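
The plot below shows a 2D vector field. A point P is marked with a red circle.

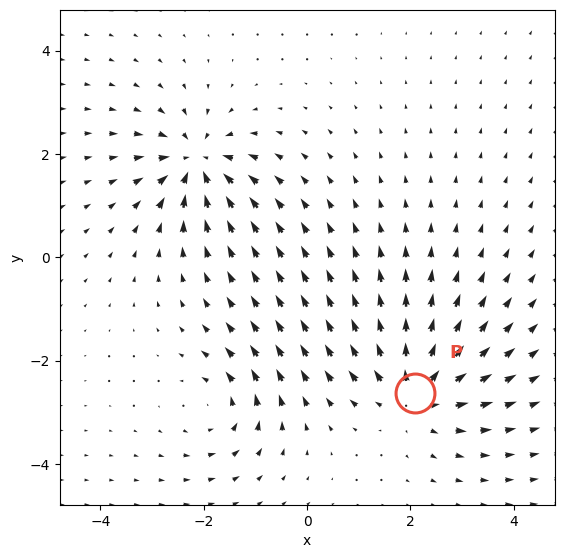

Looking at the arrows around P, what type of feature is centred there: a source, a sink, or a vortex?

source

At P (2.1, -2.6) the arrows spread outward. Divergence about +5, curl ≈0 — positive divergence with near-zero curl is a source.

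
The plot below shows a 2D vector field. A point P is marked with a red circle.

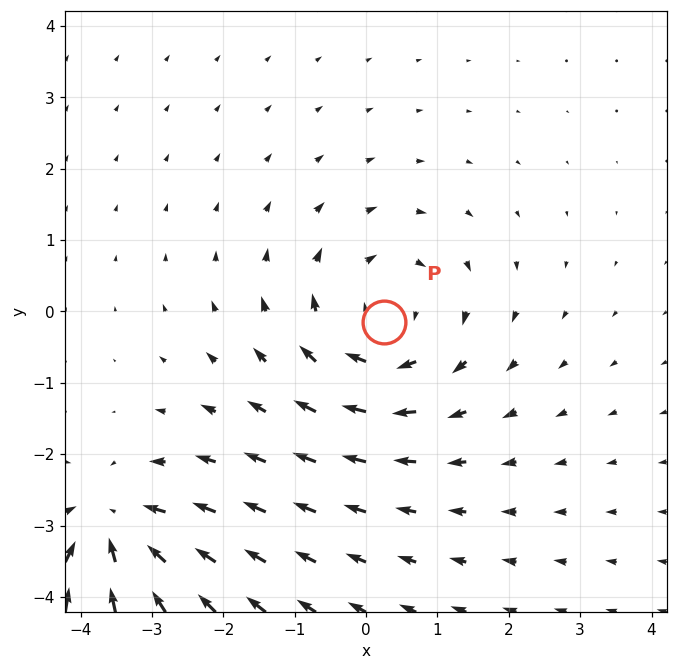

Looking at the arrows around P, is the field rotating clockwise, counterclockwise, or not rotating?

clockwise

Near P at (0.3, -0.1) the arrows circulate clockwise. The curl (z-component) there is about -3; negative curl means clockwise rotation.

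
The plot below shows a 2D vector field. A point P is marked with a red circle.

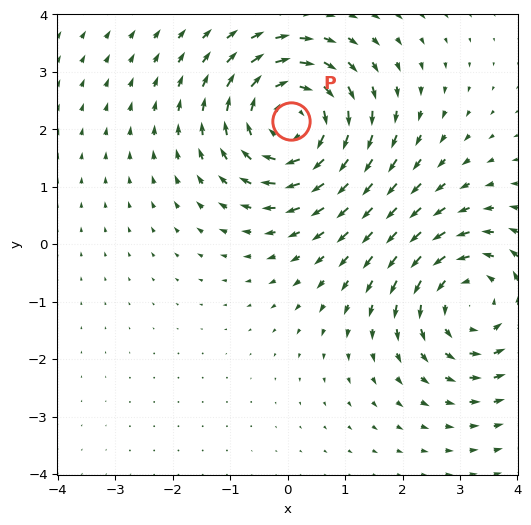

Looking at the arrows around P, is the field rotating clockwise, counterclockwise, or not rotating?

clockwise

Near P at (0.1, 2.1) the arrows circulate clockwise. The curl (z-component) there is about -4; negative curl means clockwise rotation.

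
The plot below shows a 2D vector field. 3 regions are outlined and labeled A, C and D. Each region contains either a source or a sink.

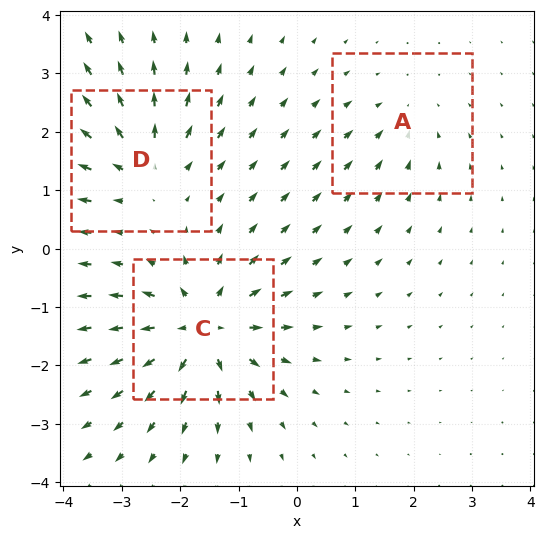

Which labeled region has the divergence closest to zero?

Divergence at each region's feature centre — A: about -2, C: about +6, D: about +4. Region A is closest to zero.

A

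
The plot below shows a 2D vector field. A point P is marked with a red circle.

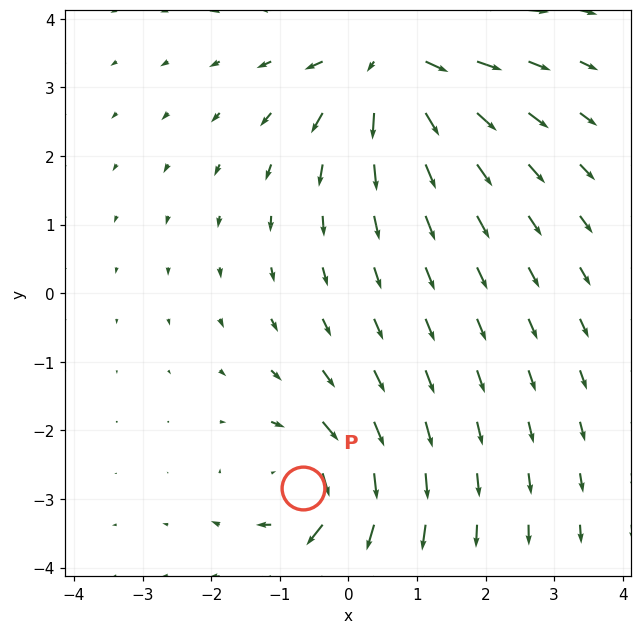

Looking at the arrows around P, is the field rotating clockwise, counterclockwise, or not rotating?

clockwise

Near P at (-0.7, -2.8) the arrows circulate clockwise. The curl (z-component) there is about -4; negative curl means clockwise rotation.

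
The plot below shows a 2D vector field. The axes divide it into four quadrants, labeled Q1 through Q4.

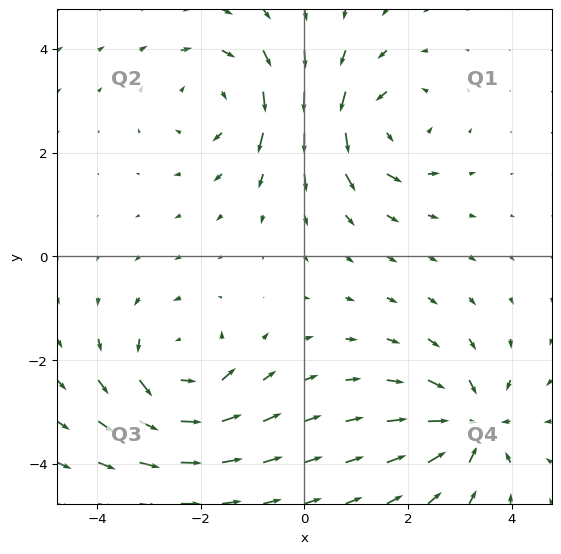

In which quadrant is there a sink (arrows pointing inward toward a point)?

Q4

The sink sits at approximately (3.2, -3.2), which lies in quadrant Q4. The divergence there is about -4, negative as expected for a sink.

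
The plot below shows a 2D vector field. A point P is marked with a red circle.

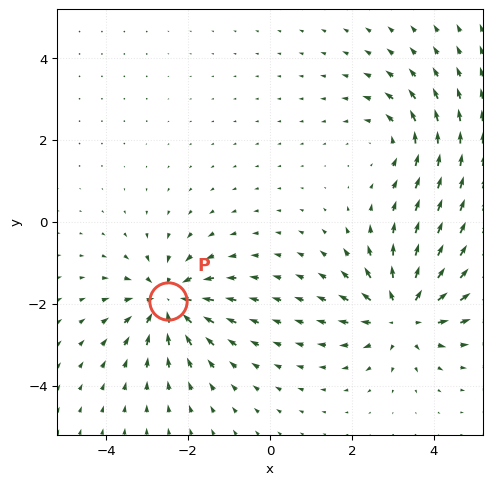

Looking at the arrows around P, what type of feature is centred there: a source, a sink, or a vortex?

At P (-2.5, -1.9) the arrows converge inward. Divergence about -4, curl ≈0 — negative divergence with near-zero curl is a sink.

sink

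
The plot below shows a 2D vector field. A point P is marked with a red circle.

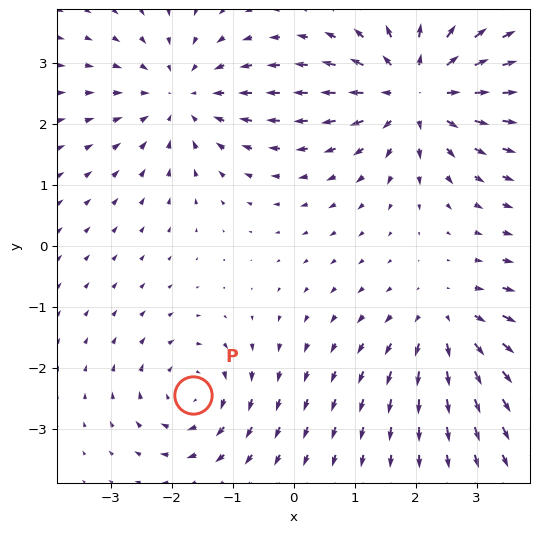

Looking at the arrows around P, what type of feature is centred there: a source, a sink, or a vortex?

vortex

At P (-1.7, -2.4) the arrows circulate clockwise. Divergence ≈0, curl about -3 — near-zero divergence with nonzero curl is a vortex.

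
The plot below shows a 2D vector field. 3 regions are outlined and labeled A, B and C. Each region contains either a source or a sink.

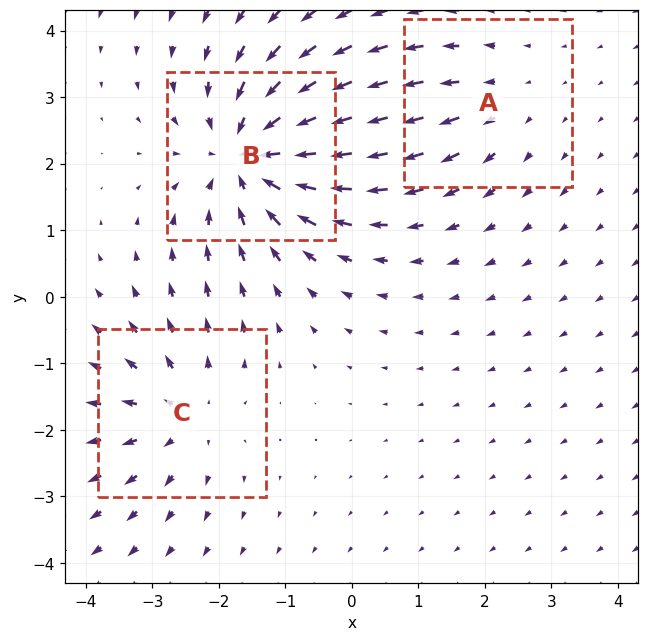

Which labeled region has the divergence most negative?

B

Divergence at each region's feature centre — A: about +2, B: about -5, C: about +3. Region B is most negative.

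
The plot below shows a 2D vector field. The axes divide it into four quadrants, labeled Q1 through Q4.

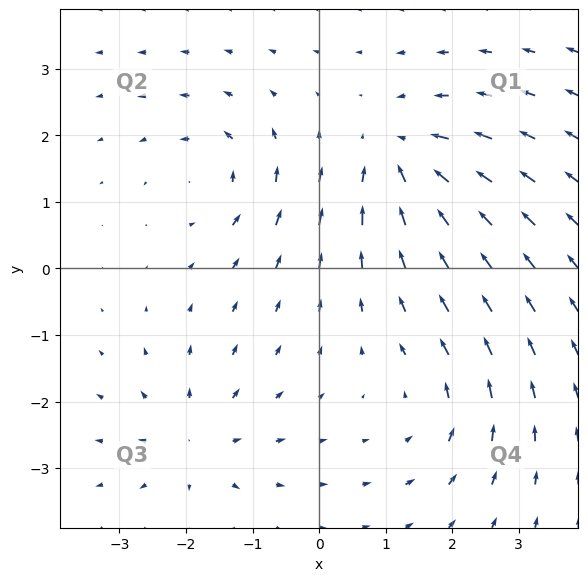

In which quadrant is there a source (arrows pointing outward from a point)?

Q3

The source sits at approximately (-1.9, -2.6), which lies in quadrant Q3. The divergence there is about +4, positive as expected for a source.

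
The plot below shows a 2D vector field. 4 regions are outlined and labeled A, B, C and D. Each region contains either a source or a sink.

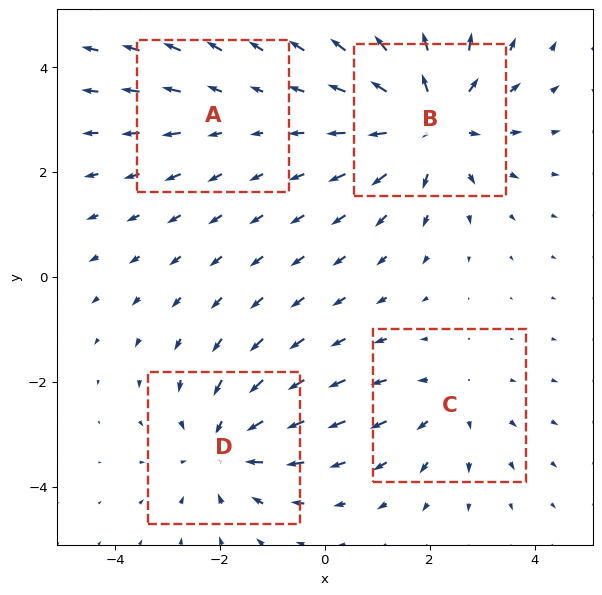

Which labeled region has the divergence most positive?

B

Divergence at each region's feature centre — A: about +2, B: about +6, C: about +3, D: about -4. Region B is most positive.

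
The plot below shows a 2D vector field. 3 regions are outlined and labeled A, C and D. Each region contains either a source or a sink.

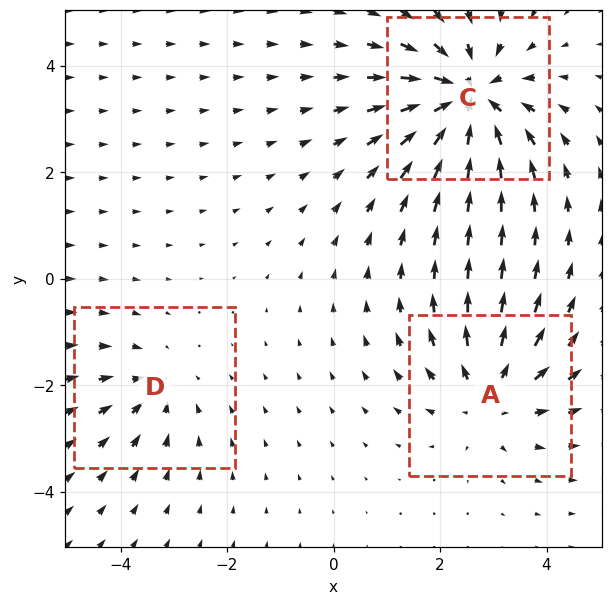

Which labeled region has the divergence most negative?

Divergence at each region's feature centre — A: about +3, C: about -5, D: about -2. Region C is most negative.

C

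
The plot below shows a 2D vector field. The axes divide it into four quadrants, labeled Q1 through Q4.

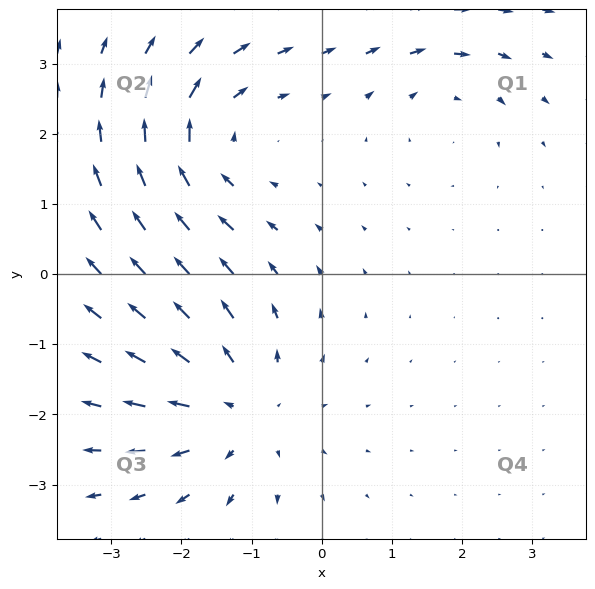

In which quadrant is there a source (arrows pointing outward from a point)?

Q3

The source sits at approximately (-1.2, -1.9), which lies in quadrant Q3. The divergence there is about +3, positive as expected for a source.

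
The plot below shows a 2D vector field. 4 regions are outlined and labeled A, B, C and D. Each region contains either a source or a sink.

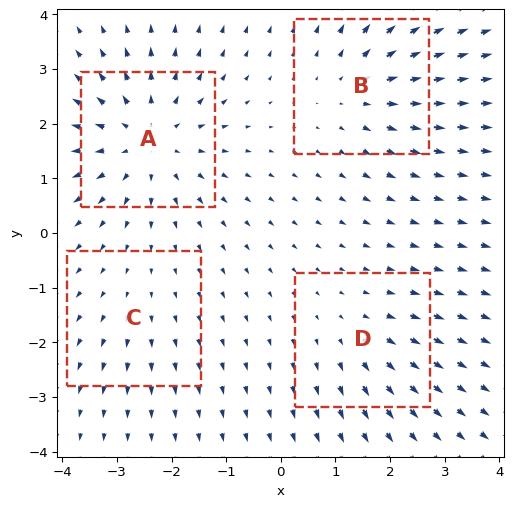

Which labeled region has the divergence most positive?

Divergence at each region's feature centre — A: about +6, B: about +4, C: about +2, D: about +3. Region A is most positive.

A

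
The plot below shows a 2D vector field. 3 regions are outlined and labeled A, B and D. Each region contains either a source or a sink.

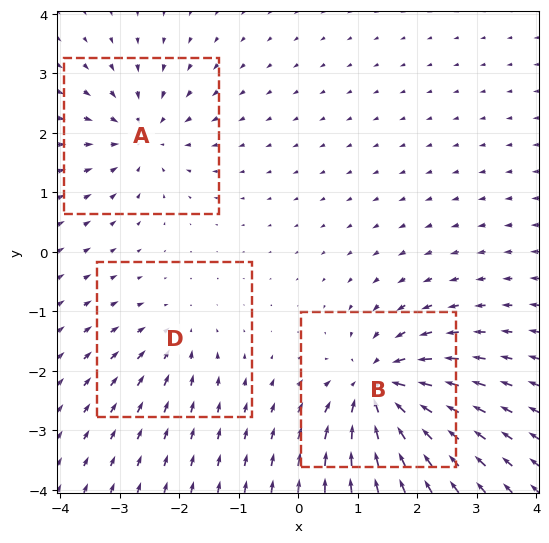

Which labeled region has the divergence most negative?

B

Divergence at each region's feature centre — A: about -4, B: about -6, D: about -3. Region B is most negative.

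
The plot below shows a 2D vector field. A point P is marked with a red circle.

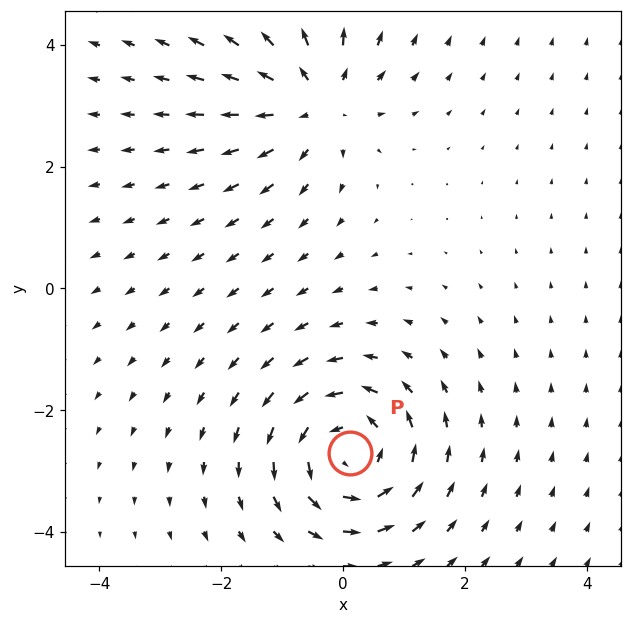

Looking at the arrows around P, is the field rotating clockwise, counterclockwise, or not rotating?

counterclockwise

Near P at (0.1, -2.7) the arrows circulate counterclockwise. The curl (z-component) there is about +4; positive curl means counterclockwise rotation.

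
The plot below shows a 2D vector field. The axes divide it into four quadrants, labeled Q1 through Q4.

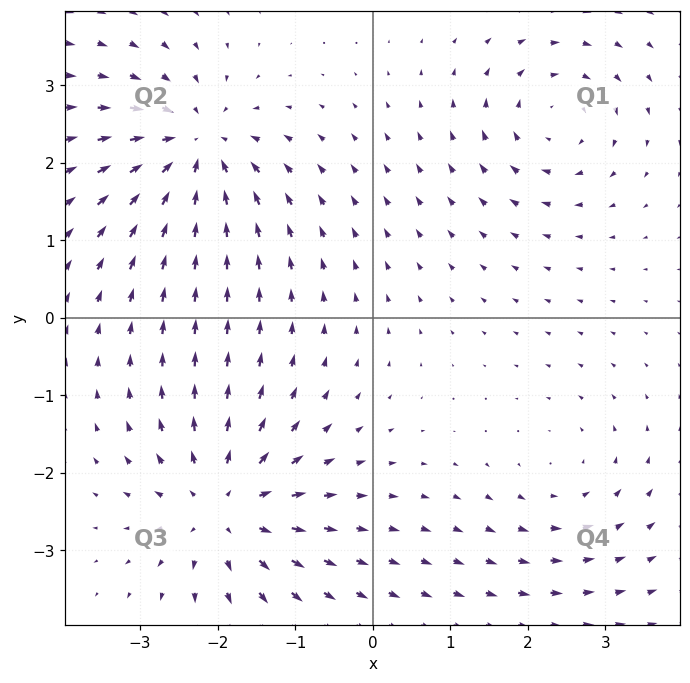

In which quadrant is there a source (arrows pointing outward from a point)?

The source sits at approximately (-1.9, -2.4), which lies in quadrant Q3. The divergence there is about +5, positive as expected for a source.

Q3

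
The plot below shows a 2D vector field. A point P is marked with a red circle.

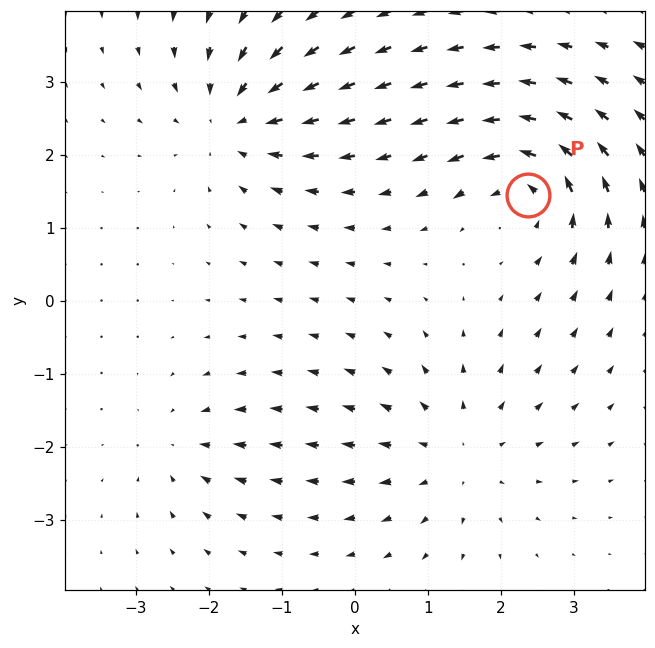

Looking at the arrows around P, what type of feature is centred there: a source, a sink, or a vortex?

At P (2.4, 1.4) the arrows circulate counterclockwise. Divergence ≈0, curl about +6 — near-zero divergence with nonzero curl is a vortex.

vortex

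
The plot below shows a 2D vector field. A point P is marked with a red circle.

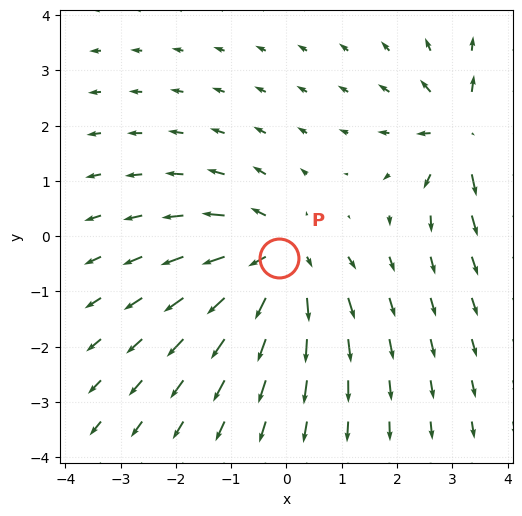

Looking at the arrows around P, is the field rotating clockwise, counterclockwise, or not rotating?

not rotating

Near P at (-0.1, -0.4) the arrows show no circulation. The curl there is ≈0.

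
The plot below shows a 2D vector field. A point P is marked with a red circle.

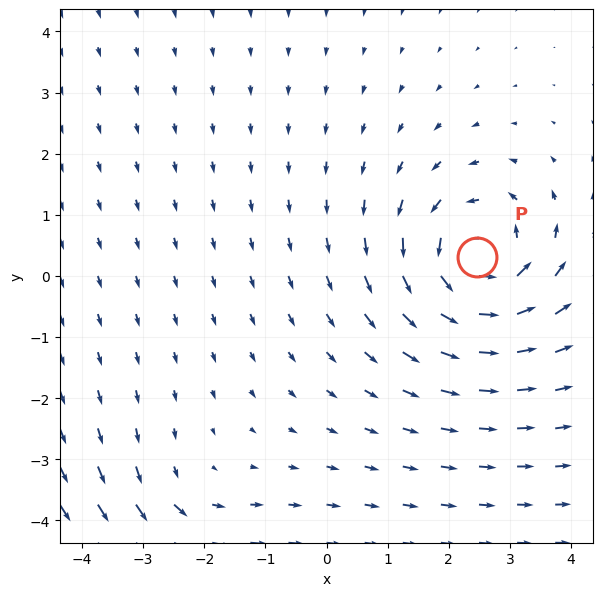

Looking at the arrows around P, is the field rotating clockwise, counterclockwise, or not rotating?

Near P at (2.5, 0.3) the arrows circulate counterclockwise. The curl (z-component) there is about +5; positive curl means counterclockwise rotation.

counterclockwise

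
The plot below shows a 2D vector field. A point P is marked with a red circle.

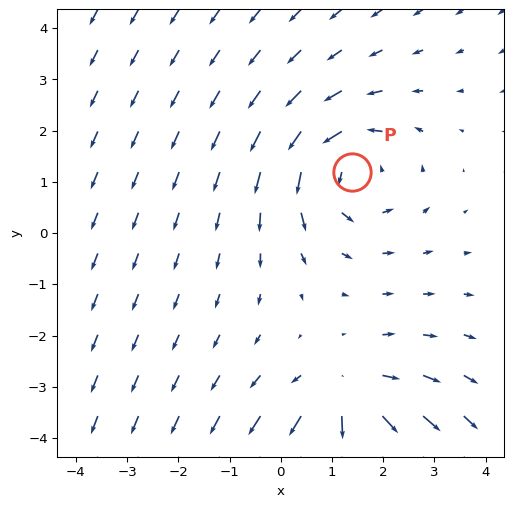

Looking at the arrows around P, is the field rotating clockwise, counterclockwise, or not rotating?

Near P at (1.4, 1.2) the arrows circulate counterclockwise. The curl (z-component) there is about +3; positive curl means counterclockwise rotation.

counterclockwise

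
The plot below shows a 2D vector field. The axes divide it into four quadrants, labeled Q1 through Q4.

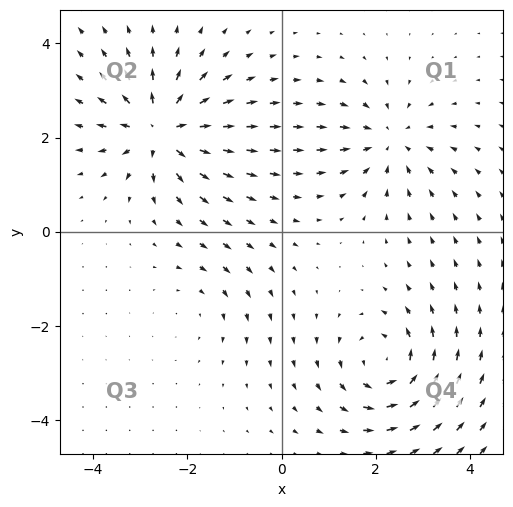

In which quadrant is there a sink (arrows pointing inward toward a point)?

The sink sits at approximately (2.3, 1.9), which lies in quadrant Q1. The divergence there is about -4, negative as expected for a sink.

Q1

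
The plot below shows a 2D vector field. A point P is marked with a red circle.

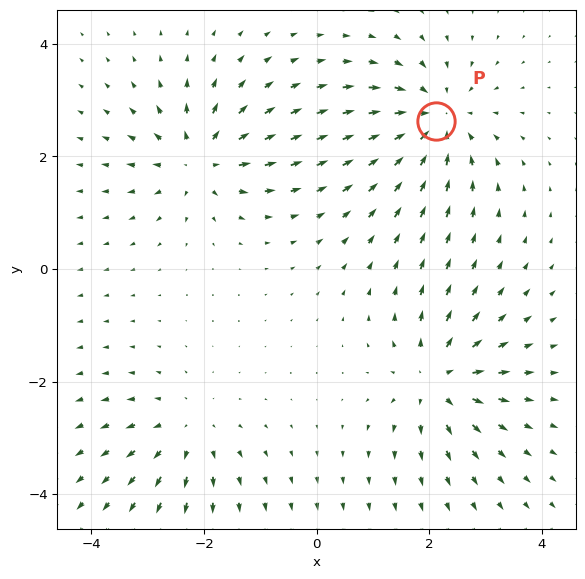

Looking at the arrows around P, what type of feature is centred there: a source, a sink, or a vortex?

sink

At P (2.1, 2.6) the arrows converge inward. Divergence about -5, curl ≈0 — negative divergence with near-zero curl is a sink.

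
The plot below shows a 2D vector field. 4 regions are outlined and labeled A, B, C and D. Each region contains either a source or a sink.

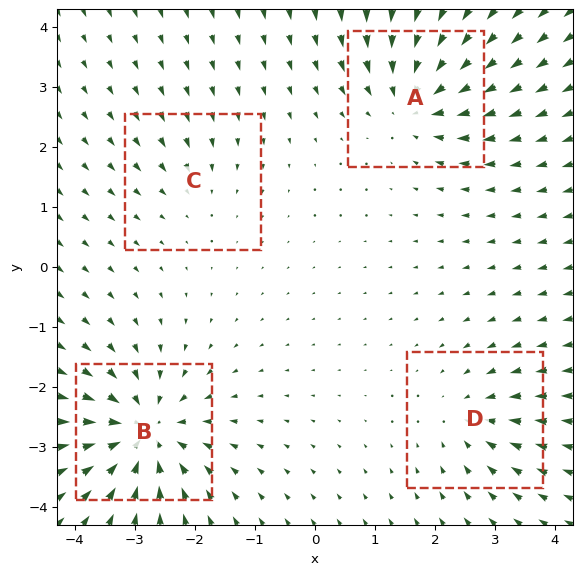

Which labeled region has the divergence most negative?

B

Divergence at each region's feature centre — A: about -6, B: about -8, C: about -2, D: about -4. Region B is most negative.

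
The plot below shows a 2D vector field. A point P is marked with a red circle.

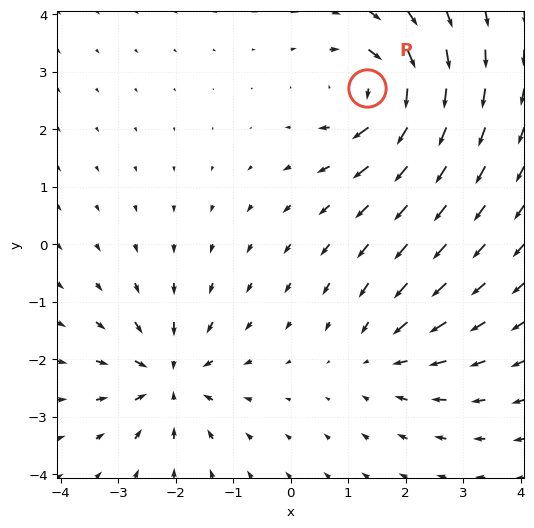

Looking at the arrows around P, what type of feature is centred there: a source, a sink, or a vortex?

At P (1.3, 2.7) the arrows circulate clockwise. Divergence ≈0, curl about -6 — near-zero divergence with nonzero curl is a vortex.

vortex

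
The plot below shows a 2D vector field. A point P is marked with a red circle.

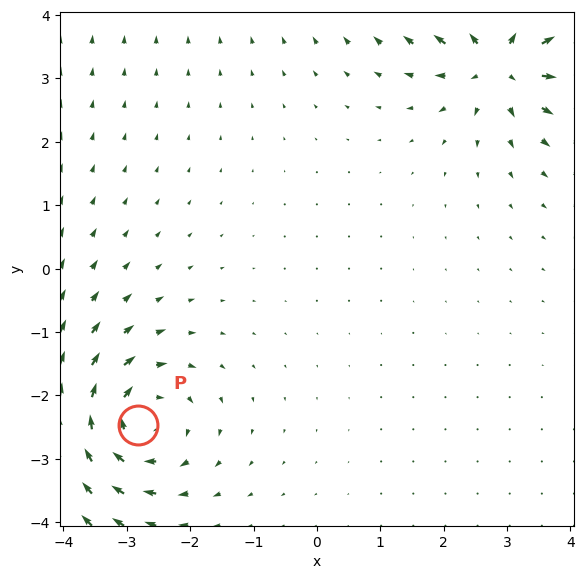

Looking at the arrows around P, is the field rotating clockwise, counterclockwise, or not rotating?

Near P at (-2.8, -2.5) the arrows circulate clockwise. The curl (z-component) there is about -3; negative curl means clockwise rotation.

clockwise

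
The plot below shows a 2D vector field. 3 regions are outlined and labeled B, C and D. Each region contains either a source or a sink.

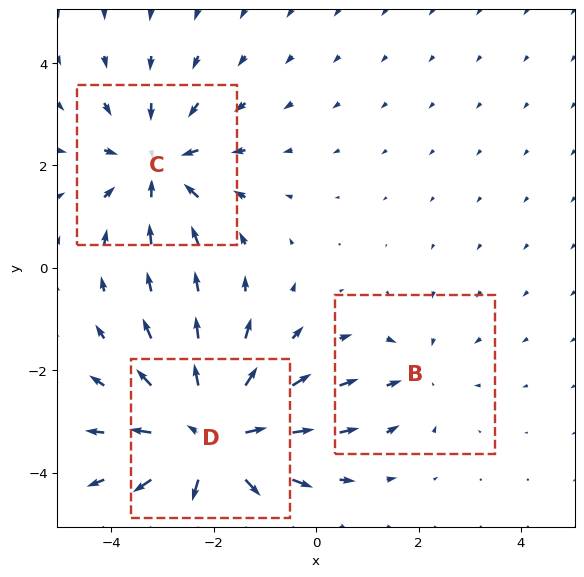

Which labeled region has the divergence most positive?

D

Divergence at each region's feature centre — B: about -2, C: about -3, D: about +5. Region D is most positive.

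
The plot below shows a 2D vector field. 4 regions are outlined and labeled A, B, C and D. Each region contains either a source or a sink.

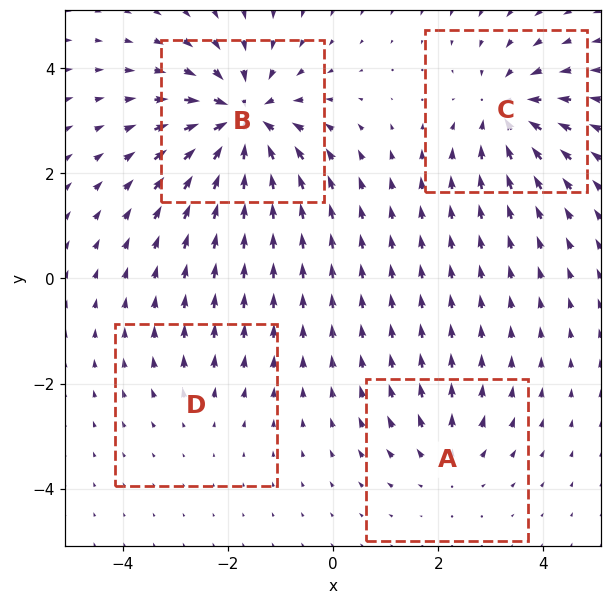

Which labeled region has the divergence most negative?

Divergence at each region's feature centre — A: about +3, B: about -8, C: about -5, D: about +2. Region B is most negative.

B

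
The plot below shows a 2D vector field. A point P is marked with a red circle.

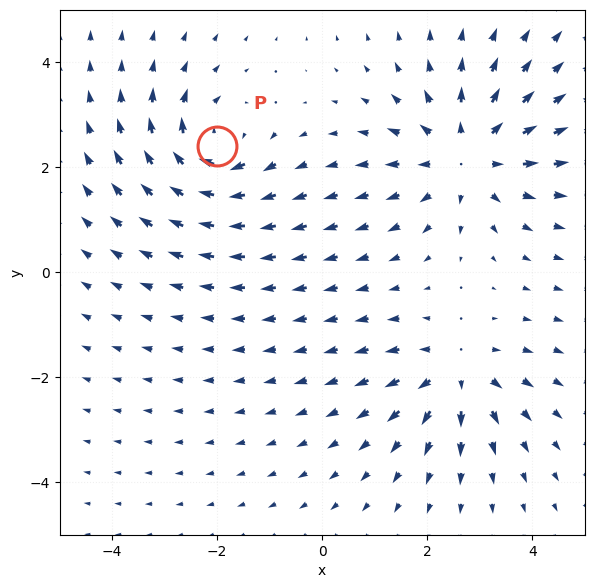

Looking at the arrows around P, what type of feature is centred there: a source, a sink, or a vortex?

vortex

At P (-2.0, 2.4) the arrows circulate clockwise. Divergence ≈0, curl about -5 — near-zero divergence with nonzero curl is a vortex.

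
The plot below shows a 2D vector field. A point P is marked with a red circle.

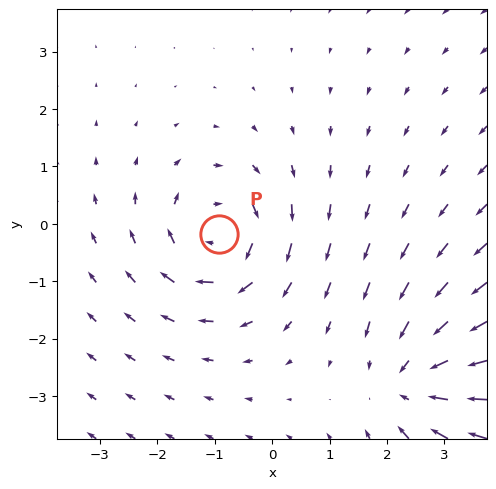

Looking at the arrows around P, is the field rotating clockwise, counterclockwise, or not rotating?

Near P at (-0.9, -0.2) the arrows circulate clockwise. The curl (z-component) there is about -5; negative curl means clockwise rotation.

clockwise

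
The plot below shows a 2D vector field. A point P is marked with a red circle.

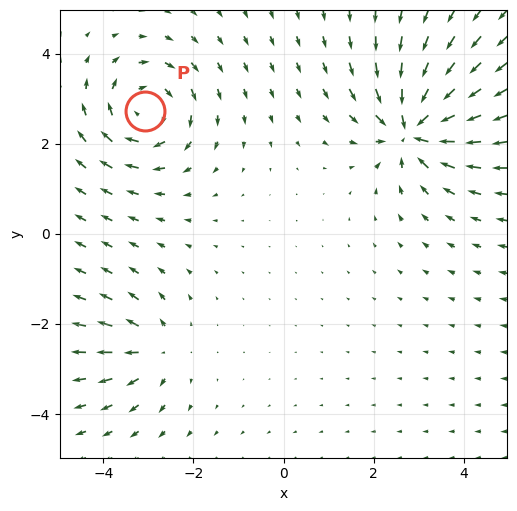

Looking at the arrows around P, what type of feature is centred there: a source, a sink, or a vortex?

vortex

At P (-3.1, 2.7) the arrows circulate clockwise. Divergence ≈0, curl about -5 — near-zero divergence with nonzero curl is a vortex.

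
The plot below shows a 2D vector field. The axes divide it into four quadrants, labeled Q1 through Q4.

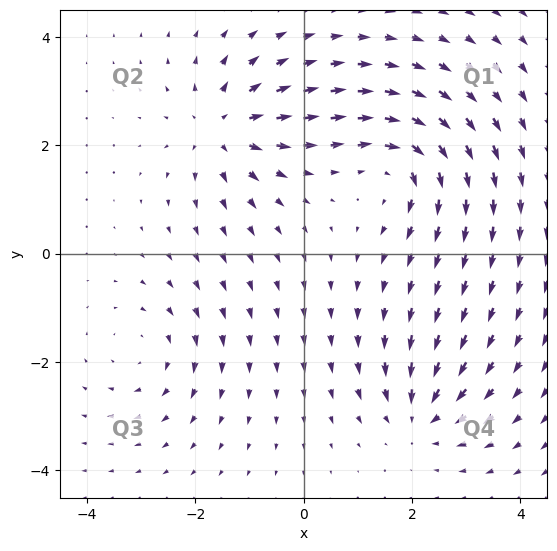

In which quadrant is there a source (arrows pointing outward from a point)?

The source sits at approximately (-1.5, 2.3), which lies in quadrant Q2. The divergence there is about +6, positive as expected for a source.

Q2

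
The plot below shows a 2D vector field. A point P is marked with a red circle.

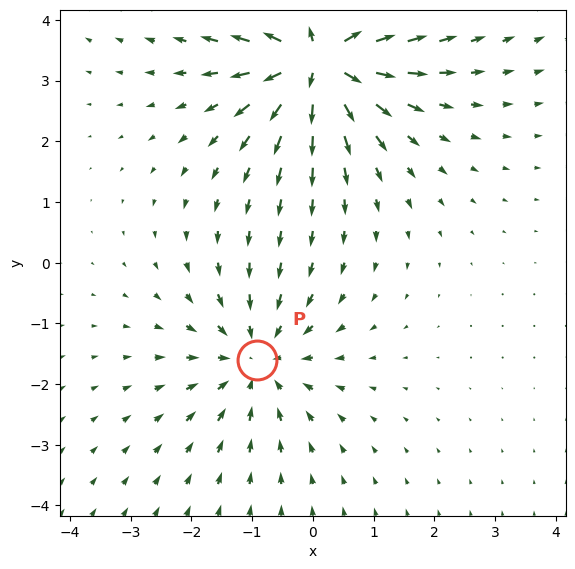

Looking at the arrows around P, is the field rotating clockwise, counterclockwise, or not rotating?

Near P at (-0.9, -1.6) the arrows show no circulation. The curl there is ≈0.

not rotating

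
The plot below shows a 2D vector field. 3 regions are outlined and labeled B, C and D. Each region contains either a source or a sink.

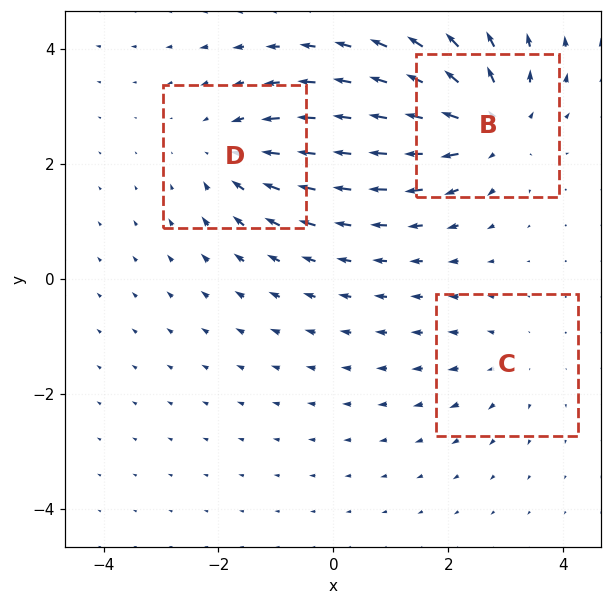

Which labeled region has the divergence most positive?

B

Divergence at each region's feature centre — B: about +5, C: about +2, D: about -3. Region B is most positive.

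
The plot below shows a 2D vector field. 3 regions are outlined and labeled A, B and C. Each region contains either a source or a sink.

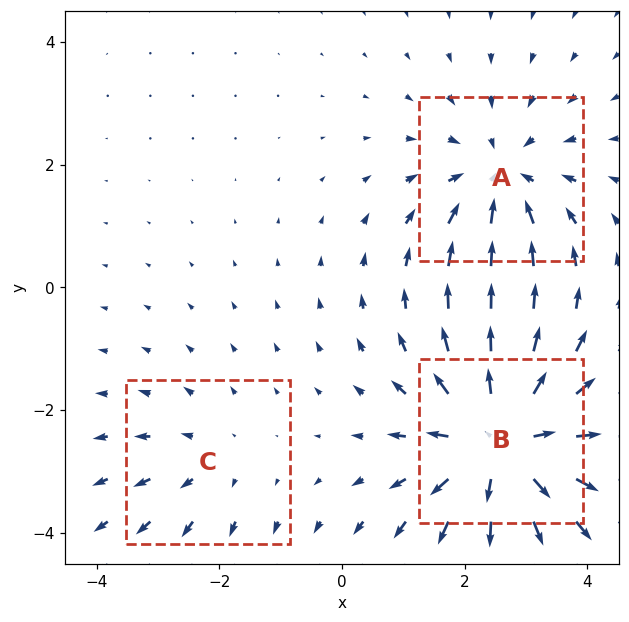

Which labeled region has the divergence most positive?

B

Divergence at each region's feature centre — A: about -3, B: about +4, C: about +2. Region B is most positive.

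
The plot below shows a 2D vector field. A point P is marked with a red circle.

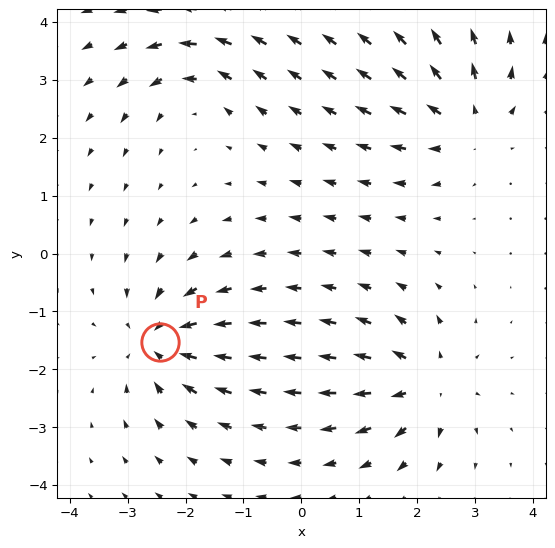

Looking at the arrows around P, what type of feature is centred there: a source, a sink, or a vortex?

sink

At P (-2.4, -1.5) the arrows converge inward. Divergence about -5, curl ≈0 — negative divergence with near-zero curl is a sink.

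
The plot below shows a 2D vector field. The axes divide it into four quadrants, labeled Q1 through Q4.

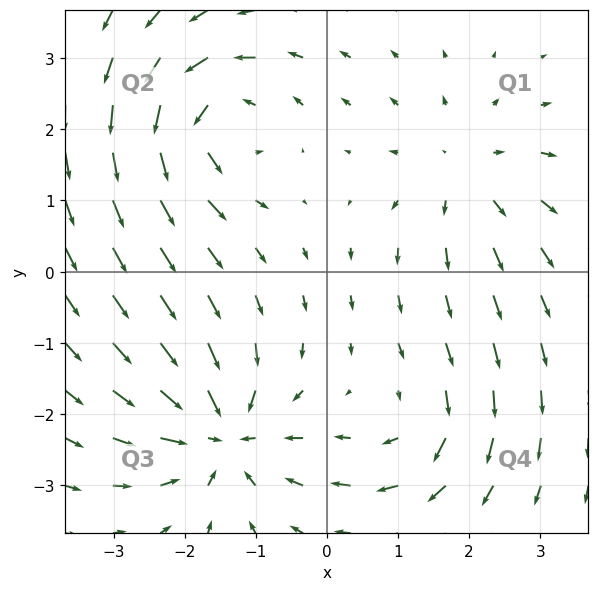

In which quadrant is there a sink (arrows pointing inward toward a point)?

The sink sits at approximately (-1.5, -2.3), which lies in quadrant Q3. The divergence there is about -6, negative as expected for a sink.

Q3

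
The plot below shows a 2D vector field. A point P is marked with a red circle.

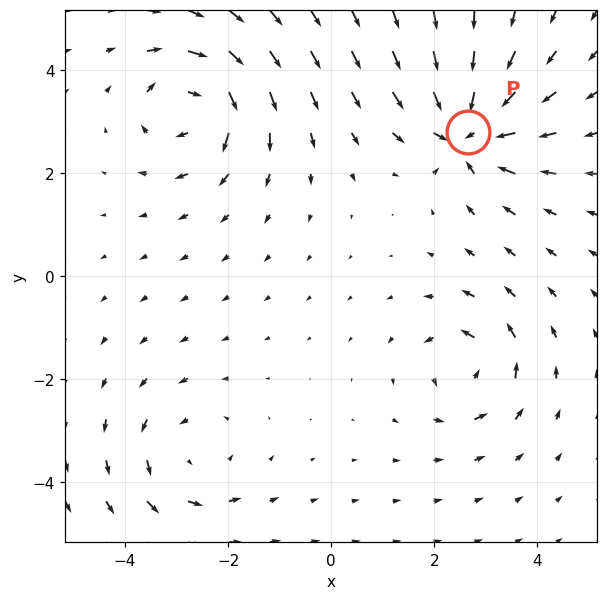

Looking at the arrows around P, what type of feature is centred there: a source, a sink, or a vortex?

sink

At P (2.7, 2.8) the arrows converge inward. Divergence about -7, curl ≈0 — negative divergence with near-zero curl is a sink.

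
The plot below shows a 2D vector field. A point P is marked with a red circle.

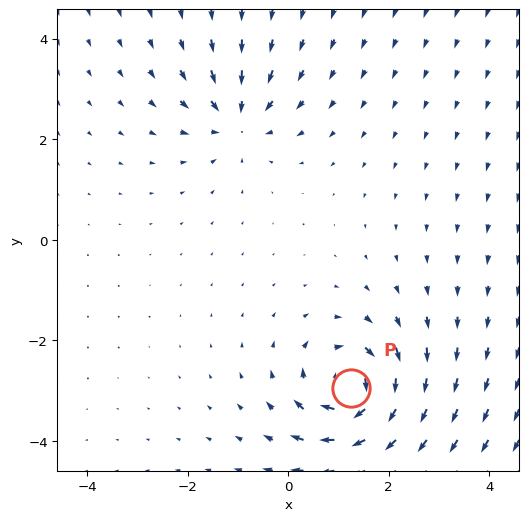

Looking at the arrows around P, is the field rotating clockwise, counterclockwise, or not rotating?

clockwise

Near P at (1.2, -2.9) the arrows circulate clockwise. The curl (z-component) there is about -6; negative curl means clockwise rotation.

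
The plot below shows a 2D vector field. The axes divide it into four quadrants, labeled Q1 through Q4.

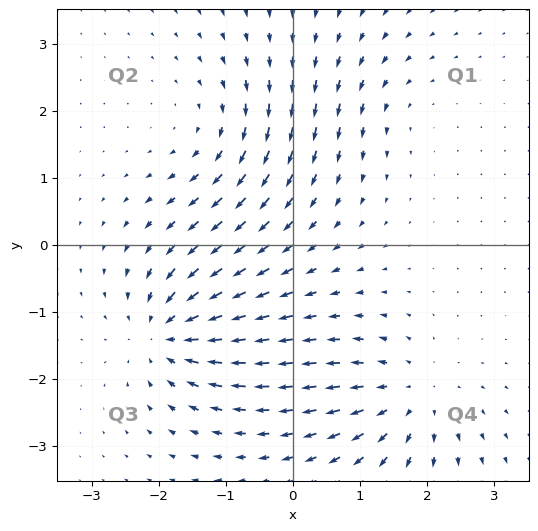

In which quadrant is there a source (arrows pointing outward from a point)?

The source sits at approximately (1.8, -2.3), which lies in quadrant Q4. The divergence there is about +5, positive as expected for a source.

Q4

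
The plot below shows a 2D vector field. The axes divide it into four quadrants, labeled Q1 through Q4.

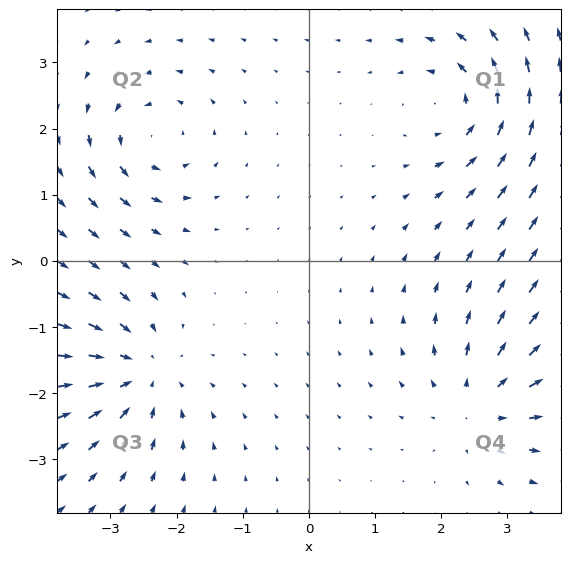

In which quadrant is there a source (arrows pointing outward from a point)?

The source sits at approximately (2.6, -2.1), which lies in quadrant Q4. The divergence there is about +5, positive as expected for a source.

Q4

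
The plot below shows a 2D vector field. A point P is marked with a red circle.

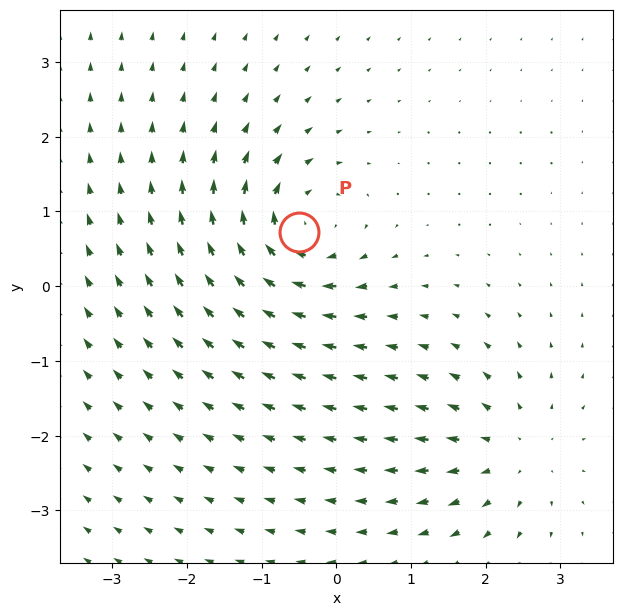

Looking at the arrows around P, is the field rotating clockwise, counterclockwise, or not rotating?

clockwise

Near P at (-0.5, 0.7) the arrows circulate clockwise. The curl (z-component) there is about -7; negative curl means clockwise rotation.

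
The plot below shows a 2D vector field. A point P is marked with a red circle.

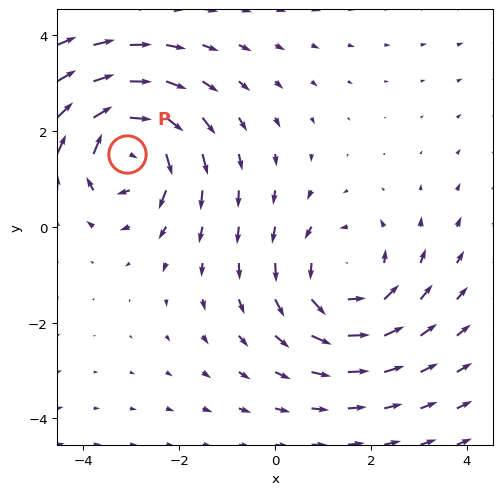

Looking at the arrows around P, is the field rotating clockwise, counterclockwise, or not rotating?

clockwise

Near P at (-3.1, 1.5) the arrows circulate clockwise. The curl (z-component) there is about -3; negative curl means clockwise rotation.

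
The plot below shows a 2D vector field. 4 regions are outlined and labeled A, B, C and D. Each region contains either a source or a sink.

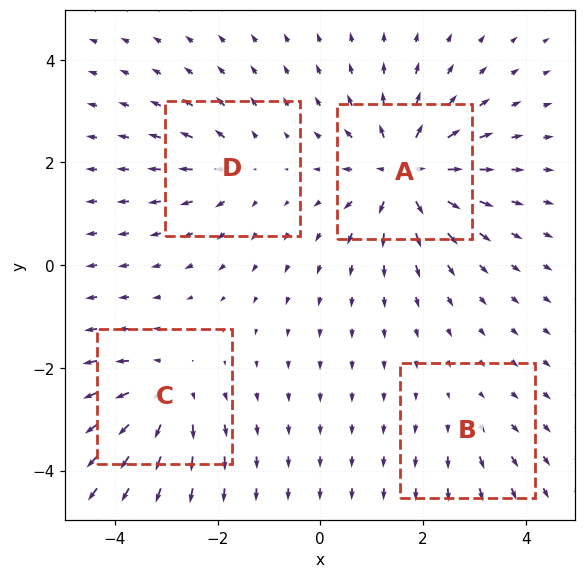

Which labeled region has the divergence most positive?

Divergence at each region's feature centre — A: about +9, B: about +2, C: about +6, D: about +4. Region A is most positive.

A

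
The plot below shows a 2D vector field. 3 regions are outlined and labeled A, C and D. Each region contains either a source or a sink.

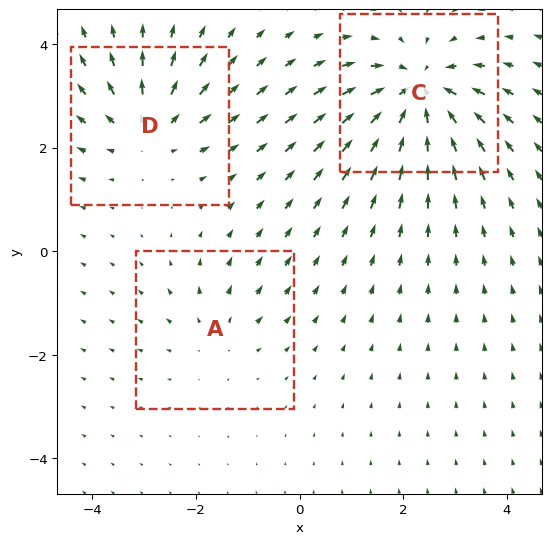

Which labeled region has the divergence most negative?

Divergence at each region's feature centre — A: about +2, C: about -5, D: about +4. Region C is most negative.

C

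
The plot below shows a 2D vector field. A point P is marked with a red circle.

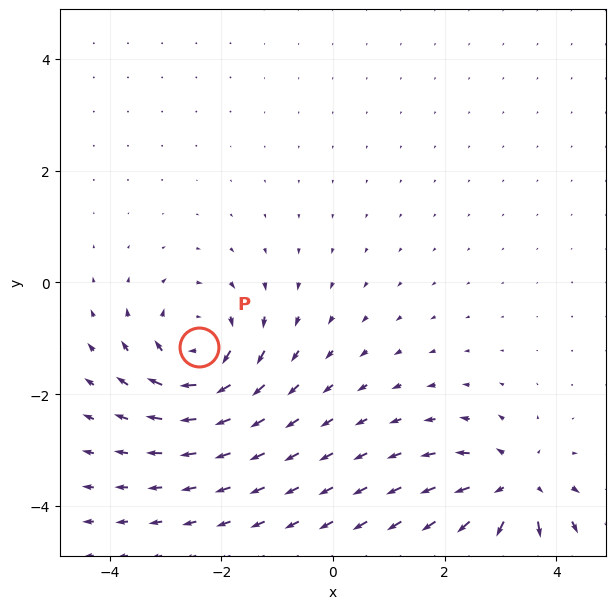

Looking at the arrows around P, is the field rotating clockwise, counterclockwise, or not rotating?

clockwise

Near P at (-2.4, -1.2) the arrows circulate clockwise. The curl (z-component) there is about -6; negative curl means clockwise rotation.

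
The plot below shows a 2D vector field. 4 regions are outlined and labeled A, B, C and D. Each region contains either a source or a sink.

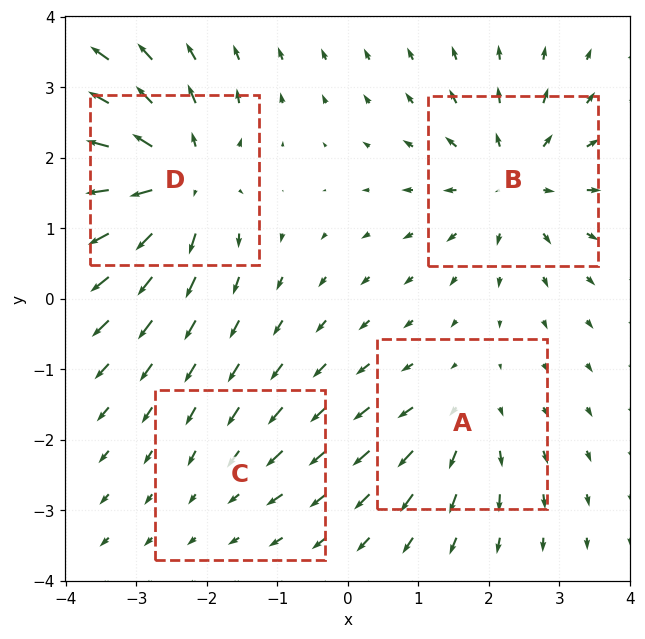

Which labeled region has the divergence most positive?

D

Divergence at each region's feature centre — A: about +4, B: about +6, C: about -2, D: about +8. Region D is most positive.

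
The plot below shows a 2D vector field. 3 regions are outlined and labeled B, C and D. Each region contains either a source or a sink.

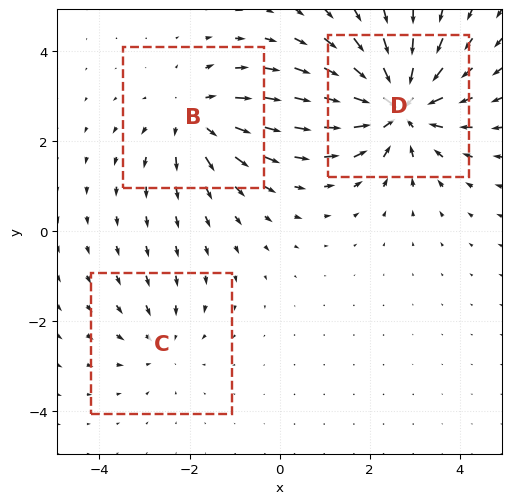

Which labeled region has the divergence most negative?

Divergence at each region's feature centre — B: about +3, C: about -2, D: about -5. Region D is most negative.

D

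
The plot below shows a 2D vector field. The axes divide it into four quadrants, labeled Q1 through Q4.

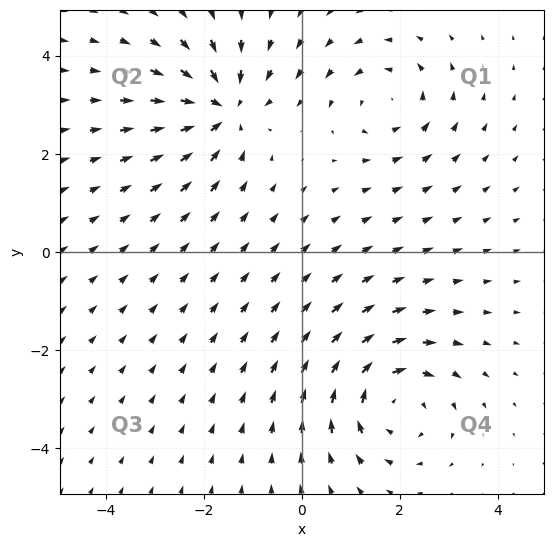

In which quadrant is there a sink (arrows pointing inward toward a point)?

Q2

The sink sits at approximately (-1.6, 2.9), which lies in quadrant Q2. The divergence there is about -6, negative as expected for a sink.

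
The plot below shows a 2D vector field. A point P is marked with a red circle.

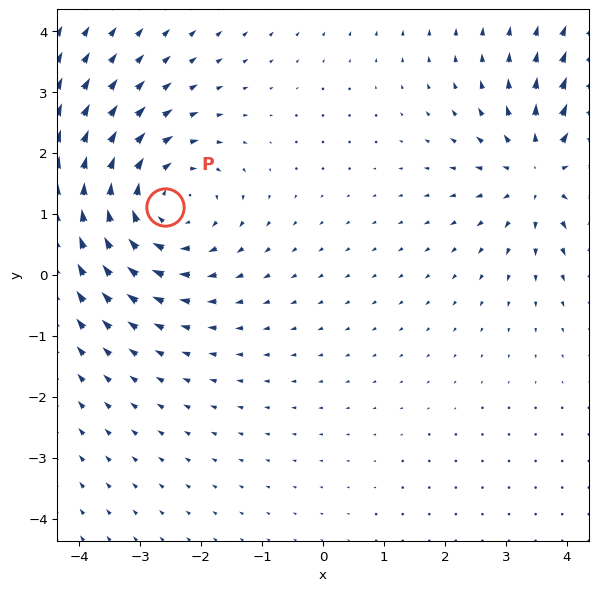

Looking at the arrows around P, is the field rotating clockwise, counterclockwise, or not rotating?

Near P at (-2.6, 1.1) the arrows circulate clockwise. The curl (z-component) there is about -3; negative curl means clockwise rotation.

clockwise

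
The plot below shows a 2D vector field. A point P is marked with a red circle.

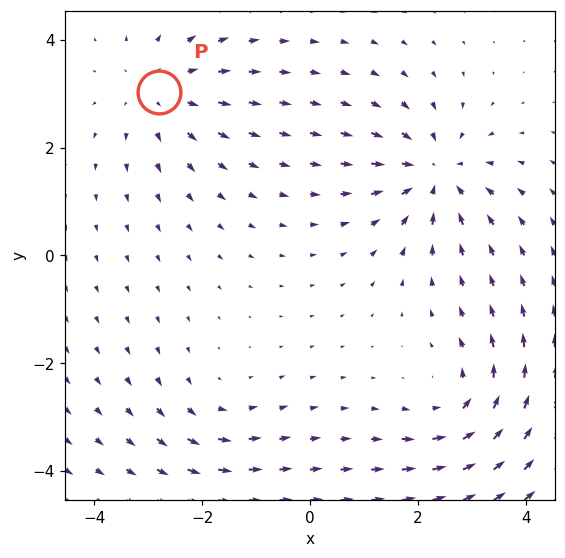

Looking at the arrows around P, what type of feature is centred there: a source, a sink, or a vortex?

source

At P (-2.8, 3.0) the arrows spread outward. Divergence about +3, curl ≈0 — positive divergence with near-zero curl is a source.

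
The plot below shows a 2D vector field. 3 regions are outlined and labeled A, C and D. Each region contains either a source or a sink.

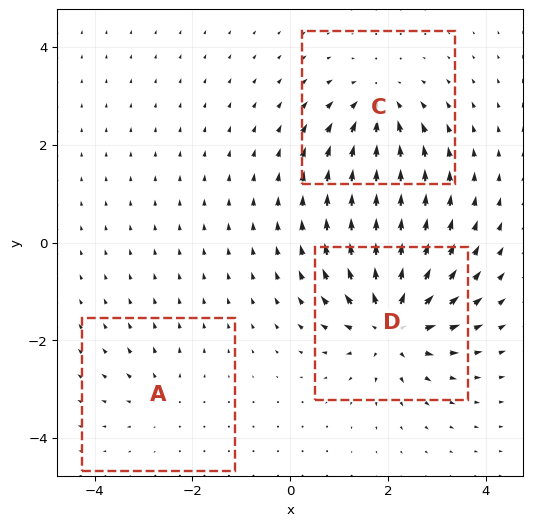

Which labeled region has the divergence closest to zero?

Divergence at each region's feature centre — A: about +2, C: about -4, D: about +6. Region A is closest to zero.

A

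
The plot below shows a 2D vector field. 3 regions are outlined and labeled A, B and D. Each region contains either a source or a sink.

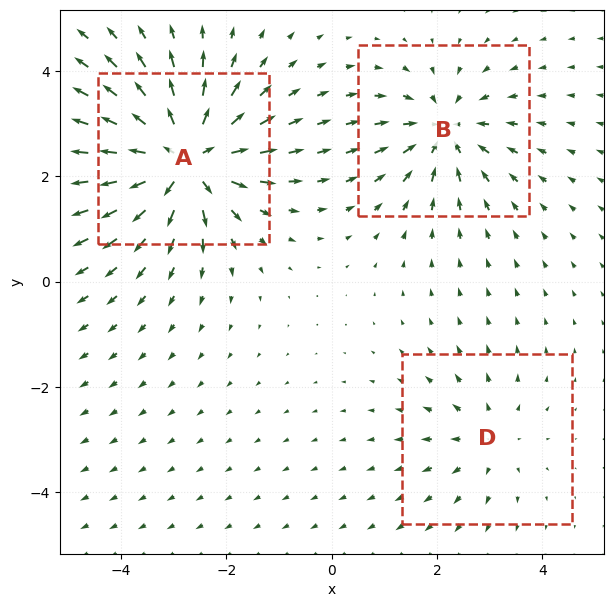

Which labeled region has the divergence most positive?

A

Divergence at each region's feature centre — A: about +6, B: about -4, D: about +2. Region A is most positive.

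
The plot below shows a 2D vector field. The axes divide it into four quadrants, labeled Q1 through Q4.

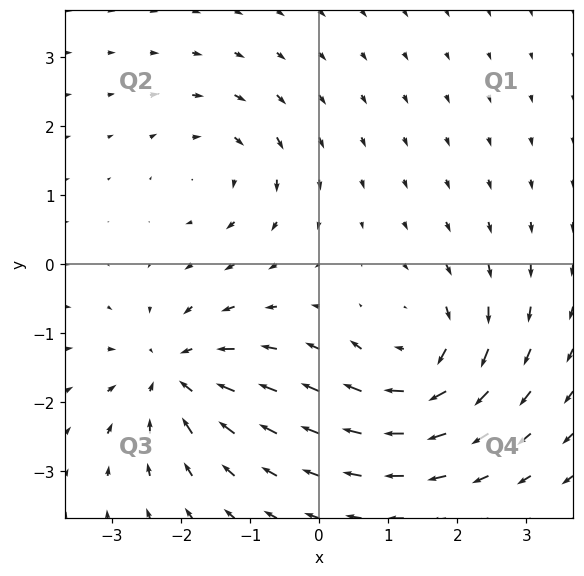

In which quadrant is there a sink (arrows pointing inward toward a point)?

Q3

The sink sits at approximately (-2.1, -1.6), which lies in quadrant Q3. The divergence there is about -6, negative as expected for a sink.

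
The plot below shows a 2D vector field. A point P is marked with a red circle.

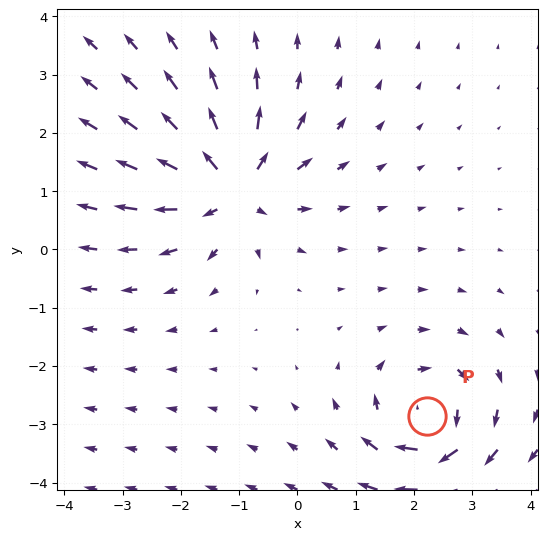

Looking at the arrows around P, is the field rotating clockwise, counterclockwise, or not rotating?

clockwise

Near P at (2.2, -2.9) the arrows circulate clockwise. The curl (z-component) there is about -5; negative curl means clockwise rotation.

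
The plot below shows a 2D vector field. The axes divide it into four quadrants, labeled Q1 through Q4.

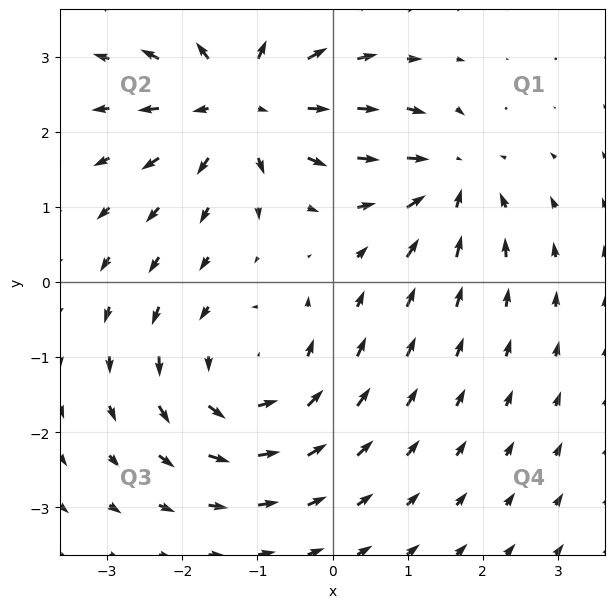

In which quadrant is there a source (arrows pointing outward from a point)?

Q2

The source sits at approximately (-1.2, 2.4), which lies in quadrant Q2. The divergence there is about +5, positive as expected for a source.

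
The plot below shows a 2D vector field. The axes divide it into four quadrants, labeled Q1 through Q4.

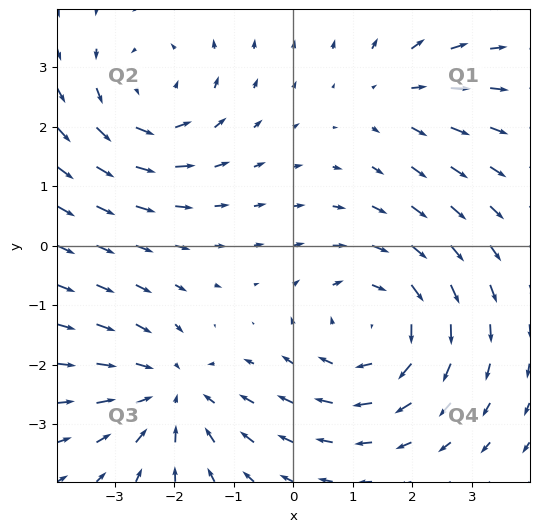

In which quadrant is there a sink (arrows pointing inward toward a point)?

Q3

The sink sits at approximately (-2.0, -2.5), which lies in quadrant Q3. The divergence there is about -3, negative as expected for a sink.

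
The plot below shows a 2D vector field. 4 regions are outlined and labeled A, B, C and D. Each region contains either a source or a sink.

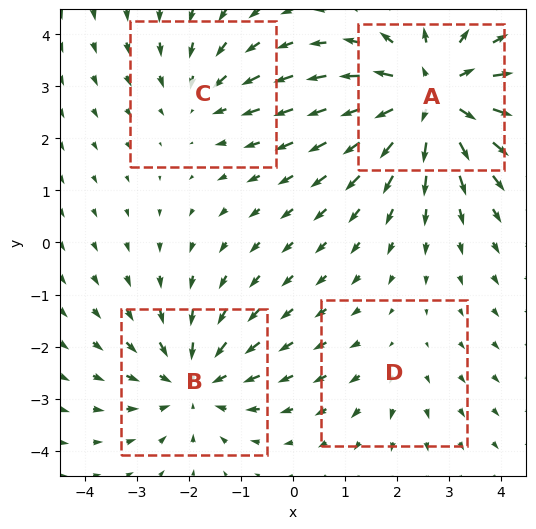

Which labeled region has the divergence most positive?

Divergence at each region's feature centre — A: about +7, B: about -4, C: about -3, D: about +2. Region A is most positive.

A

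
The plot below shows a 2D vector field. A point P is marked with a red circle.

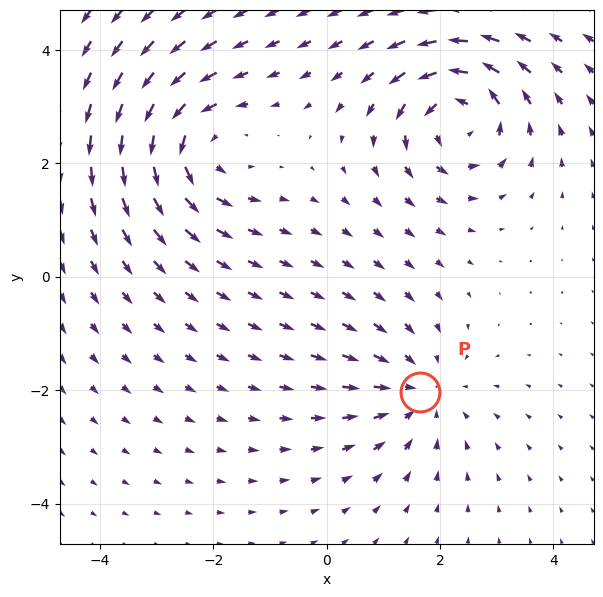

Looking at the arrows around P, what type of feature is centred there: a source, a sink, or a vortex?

sink

At P (1.7, -2.0) the arrows converge inward. Divergence about -3, curl ≈0 — negative divergence with near-zero curl is a sink.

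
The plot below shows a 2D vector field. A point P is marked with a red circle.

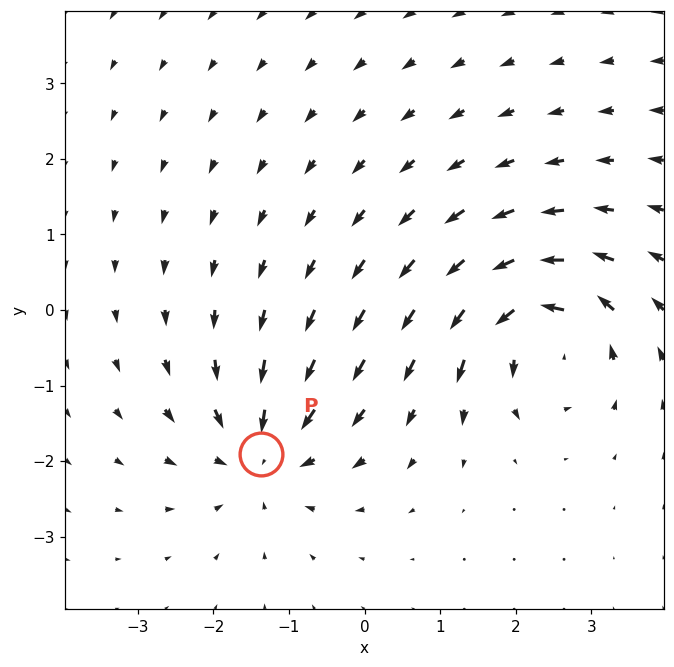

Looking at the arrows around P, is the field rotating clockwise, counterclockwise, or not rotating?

Near P at (-1.4, -1.9) the arrows show no circulation. The curl there is ≈0.

not rotating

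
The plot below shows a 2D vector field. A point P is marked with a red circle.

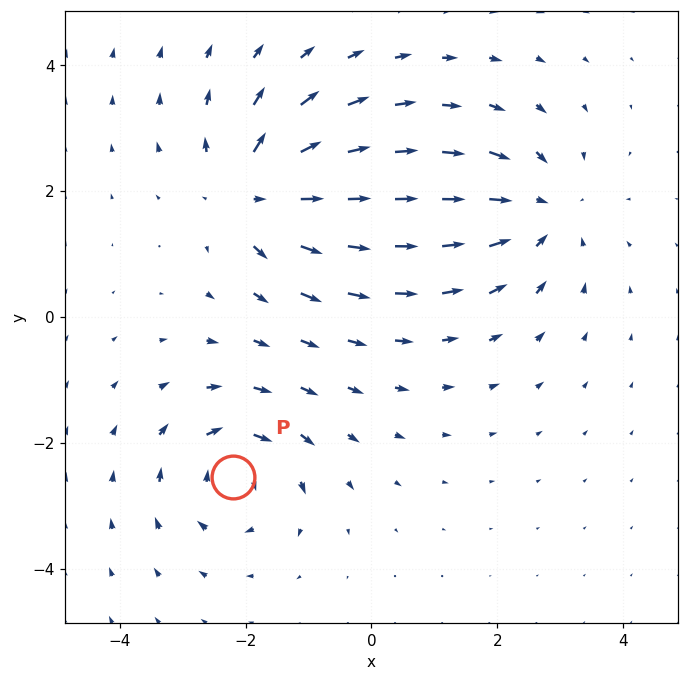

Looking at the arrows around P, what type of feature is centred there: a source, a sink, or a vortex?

At P (-2.2, -2.5) the arrows circulate clockwise. Divergence ≈0, curl about -4 — near-zero divergence with nonzero curl is a vortex.

vortex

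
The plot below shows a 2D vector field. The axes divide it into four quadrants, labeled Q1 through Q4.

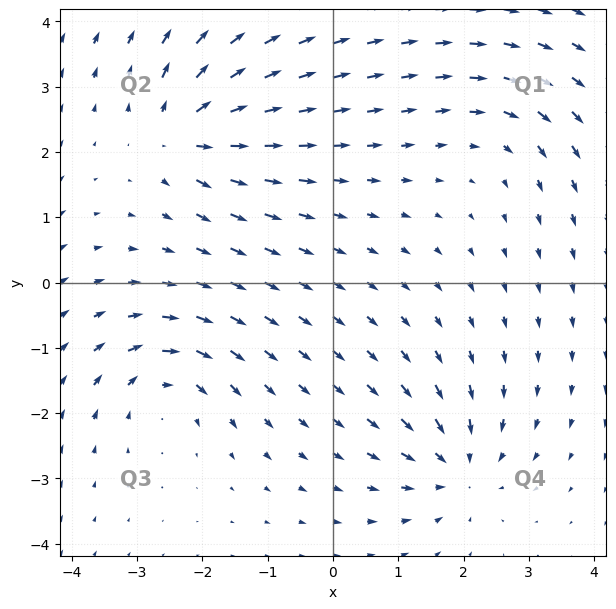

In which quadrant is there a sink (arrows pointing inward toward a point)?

Q4

The sink sits at approximately (1.9, -2.8), which lies in quadrant Q4. The divergence there is about -5, negative as expected for a sink.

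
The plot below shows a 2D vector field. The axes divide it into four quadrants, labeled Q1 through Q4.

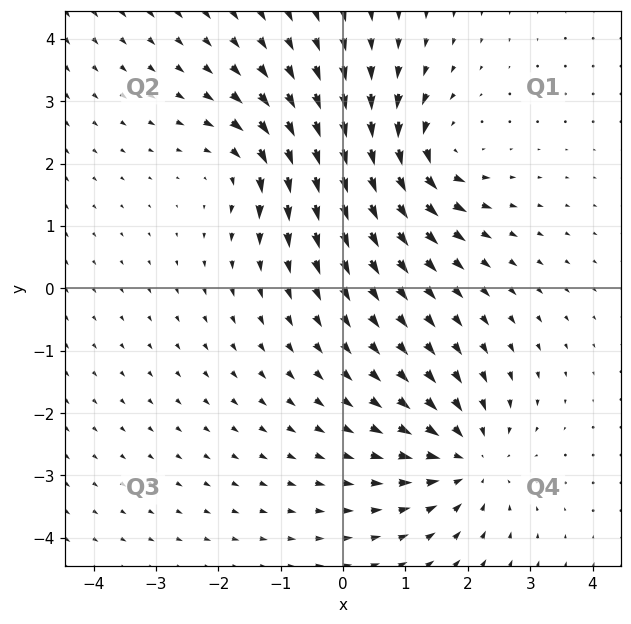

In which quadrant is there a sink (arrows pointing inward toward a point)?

The sink sits at approximately (2.0, -2.7), which lies in quadrant Q4. The divergence there is about -4, negative as expected for a sink.

Q4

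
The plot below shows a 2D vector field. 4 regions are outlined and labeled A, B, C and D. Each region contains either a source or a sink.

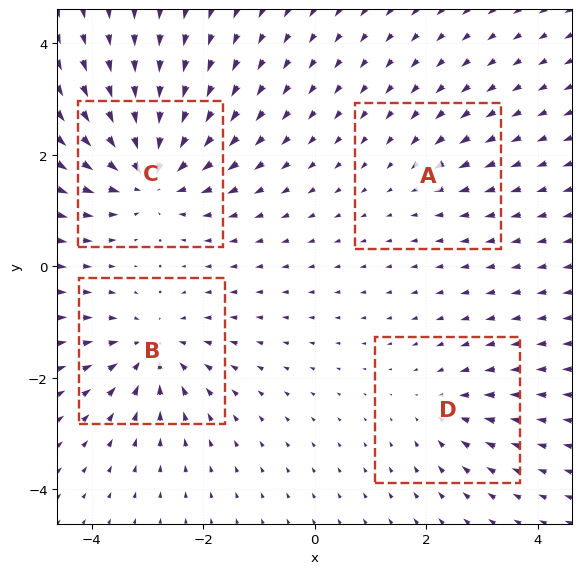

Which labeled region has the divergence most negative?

Divergence at each region's feature centre — A: about -2, B: about -6, C: about -8, D: about -3. Region C is most negative.

C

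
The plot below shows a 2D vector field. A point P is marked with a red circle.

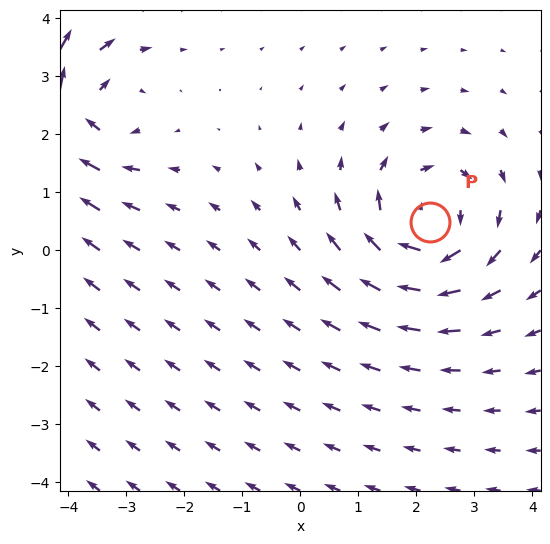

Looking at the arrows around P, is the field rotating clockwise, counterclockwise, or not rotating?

Near P at (2.2, 0.5) the arrows circulate clockwise. The curl (z-component) there is about -5; negative curl means clockwise rotation.

clockwise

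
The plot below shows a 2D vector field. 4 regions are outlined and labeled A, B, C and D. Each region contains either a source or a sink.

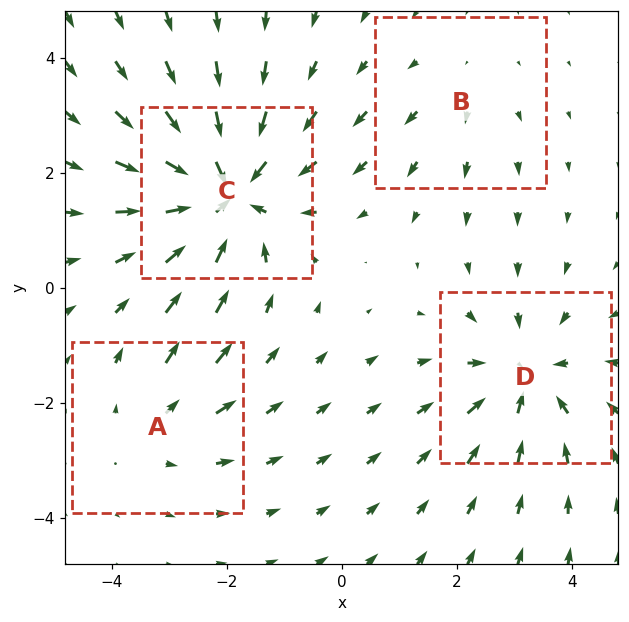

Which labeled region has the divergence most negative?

Divergence at each region's feature centre — A: about +3, B: about +2, C: about -7, D: about -5. Region C is most negative.

C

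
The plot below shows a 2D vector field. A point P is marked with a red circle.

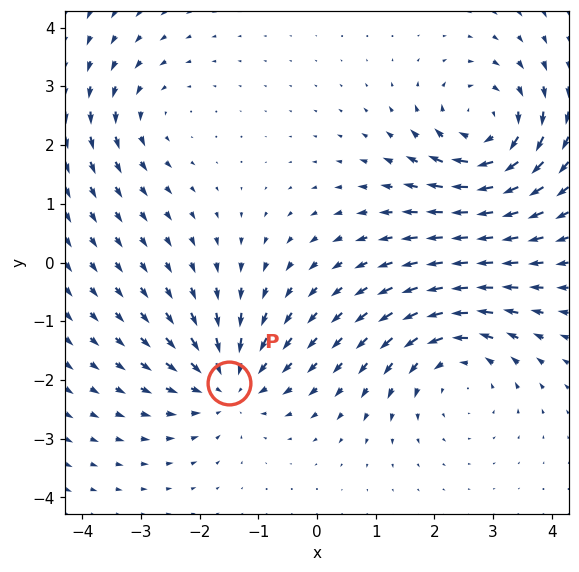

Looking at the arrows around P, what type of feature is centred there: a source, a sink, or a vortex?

sink

At P (-1.5, -2.0) the arrows converge inward. Divergence about -4, curl ≈0 — negative divergence with near-zero curl is a sink.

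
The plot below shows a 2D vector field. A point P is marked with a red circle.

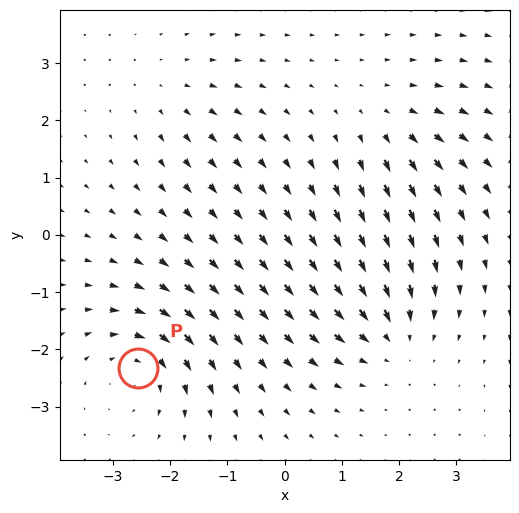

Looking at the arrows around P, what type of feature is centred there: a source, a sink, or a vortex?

vortex

At P (-2.6, -2.3) the arrows circulate clockwise. Divergence ≈0, curl about -5 — near-zero divergence with nonzero curl is a vortex.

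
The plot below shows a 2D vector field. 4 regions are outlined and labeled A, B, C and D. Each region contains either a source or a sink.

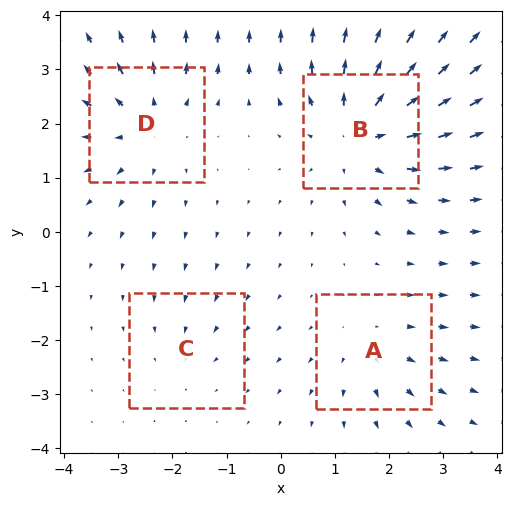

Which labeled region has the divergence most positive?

Divergence at each region's feature centre — A: about +3, B: about +6, C: about -2, D: about +5. Region B is most positive.

B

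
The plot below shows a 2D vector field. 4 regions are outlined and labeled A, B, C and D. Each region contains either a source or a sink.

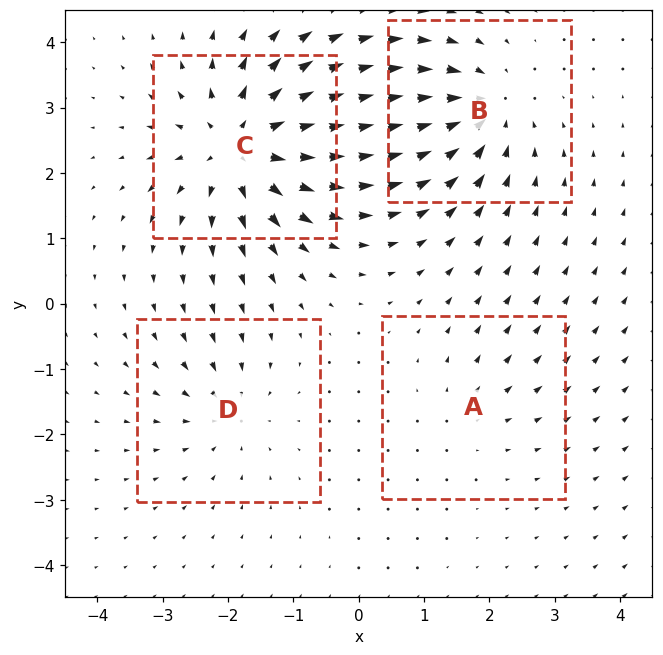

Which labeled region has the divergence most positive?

C

Divergence at each region's feature centre — A: about +2, B: about -5, C: about +7, D: about -3. Region C is most positive.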